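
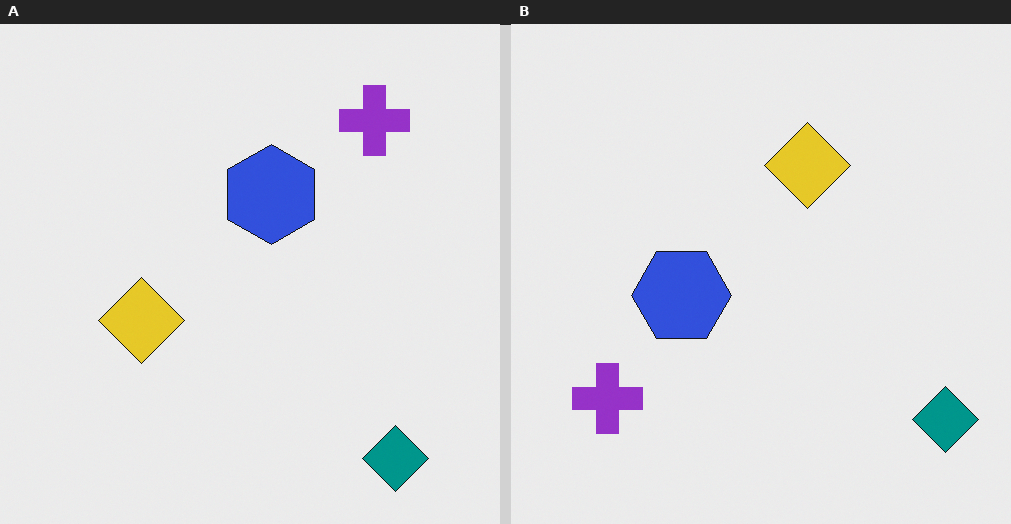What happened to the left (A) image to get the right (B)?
The transformation is: transposed (reflected across the top-left ↔ bottom-right diagonal).

Shapes have swapped their row and column positions — what was in the top-right is now in the bottom-left — a diagonal reflection.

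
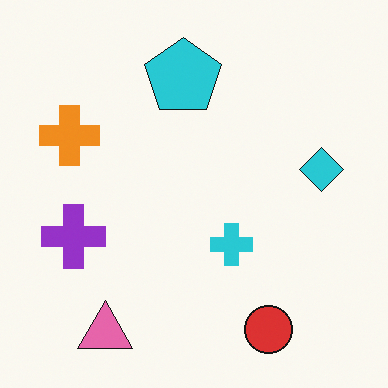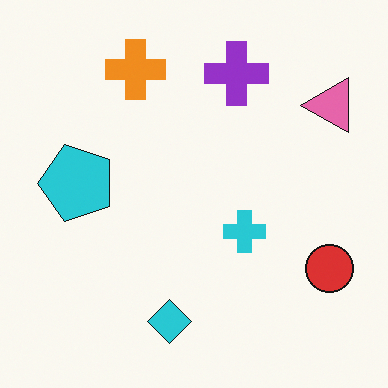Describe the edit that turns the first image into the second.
Transposed (reflected across the top-left ↔ bottom-right diagonal).

Shapes have swapped their row and column positions — what was in the top-right is now in the bottom-left — a diagonal reflection.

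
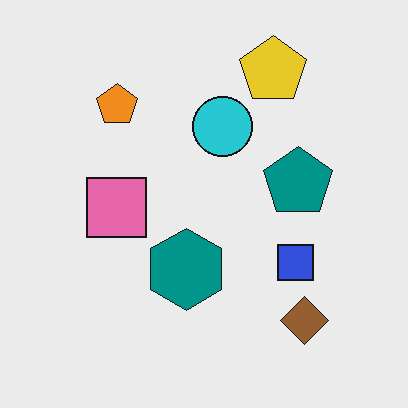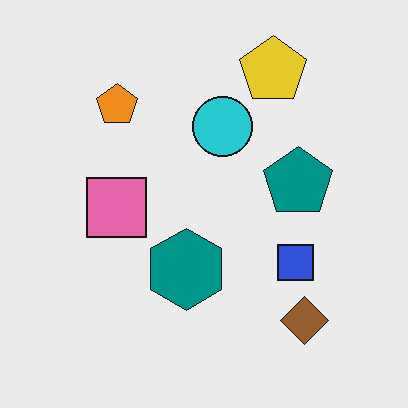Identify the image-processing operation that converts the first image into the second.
The image was JPEG-compressed with visible artifacts.

Blocky 8×8 compression artifacts appear around shape edges and the flat background shows ringing — characteristic JPEG degradation.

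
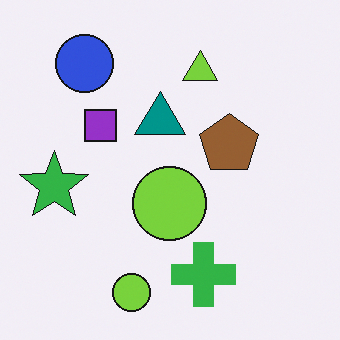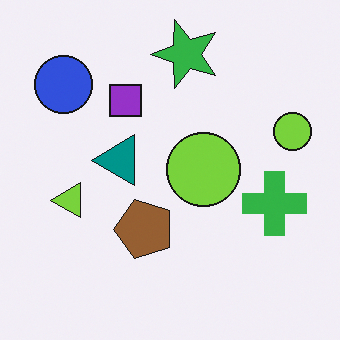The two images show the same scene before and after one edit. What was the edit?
The second image is the first transposed (reflected across the top-left ↔ bottom-right diagonal).

Shapes have swapped their row and column positions — what was in the top-right is now in the bottom-left — a diagonal reflection.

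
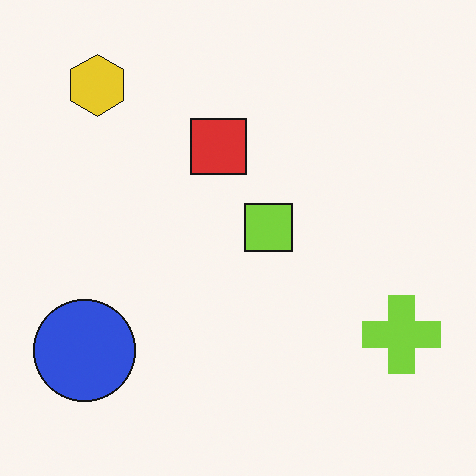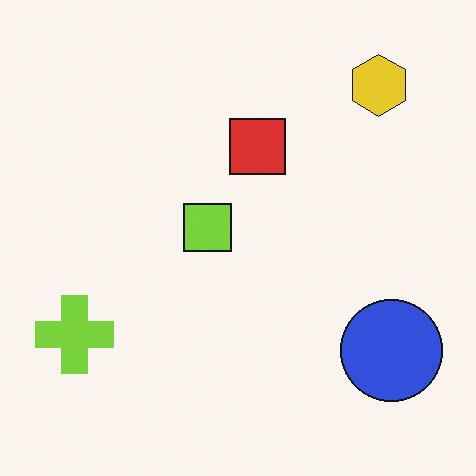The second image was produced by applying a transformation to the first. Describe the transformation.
The transformation is: flipped horizontally (left ↔ right).

The lime cross is in the bottom-right of the first image and the bottom-left of the second — shapes on opposite sides of the vertical midline have swapped in a mirror flip.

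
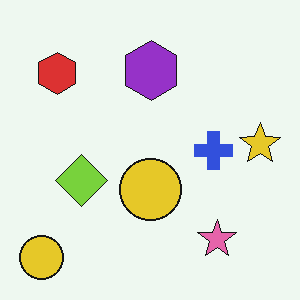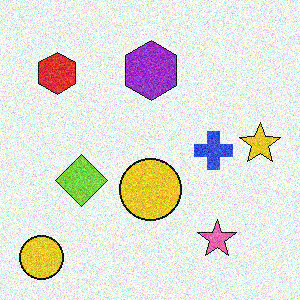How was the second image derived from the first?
The transformation is: degraded with visible gaussian noise.

Random speckle covers the whole image, including the flat background.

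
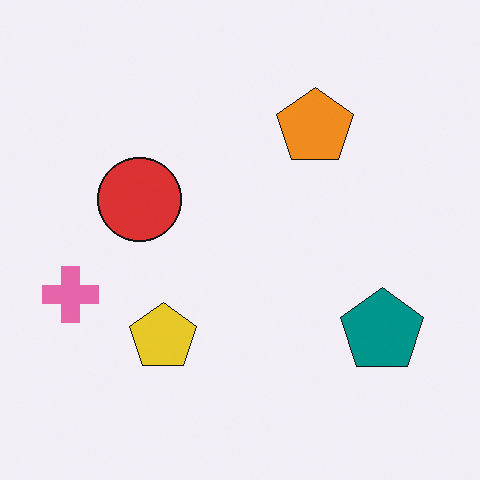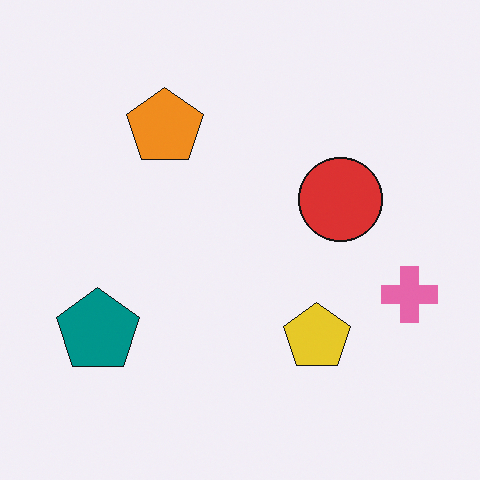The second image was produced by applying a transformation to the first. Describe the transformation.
The image was flipped horizontally (left ↔ right).

The pink cross is in the left of the first image and the right of the second — shapes on opposite sides of the vertical midline have swapped in a mirror flip.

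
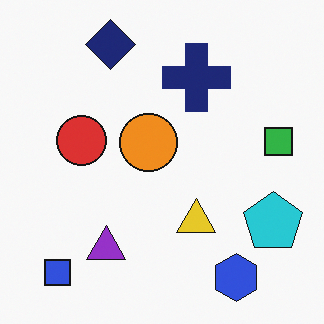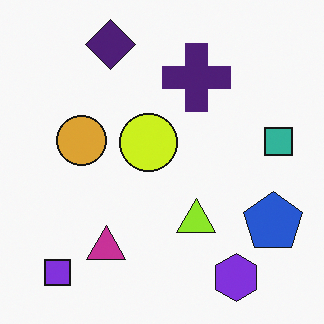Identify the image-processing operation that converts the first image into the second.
This is the original image hue-shifted slightly.

Every shape's color has rotated by the same amount around the hue wheel — a uniform hue shift.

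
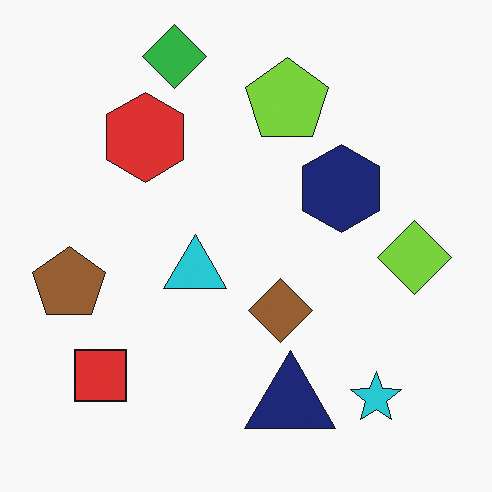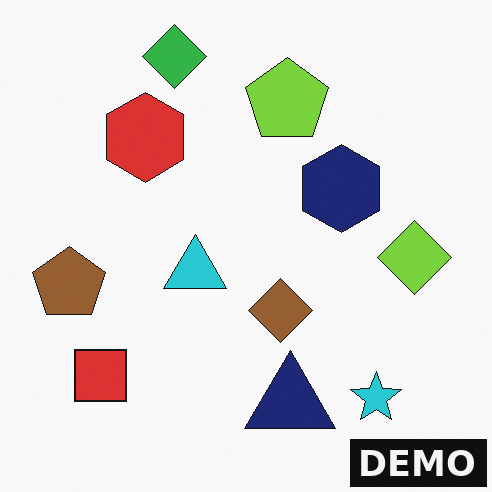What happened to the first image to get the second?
This is the original image watermarked with the text "DEMO" in the lower-right corner.

A dark label reading "DEMO" appears in the lower-right corner.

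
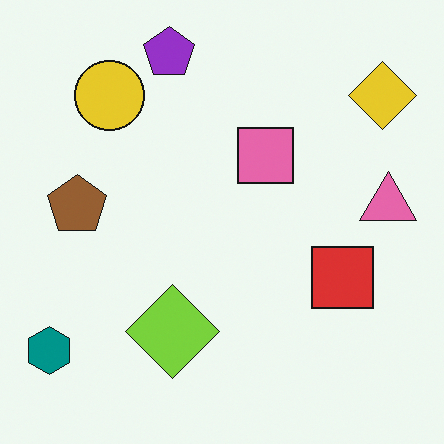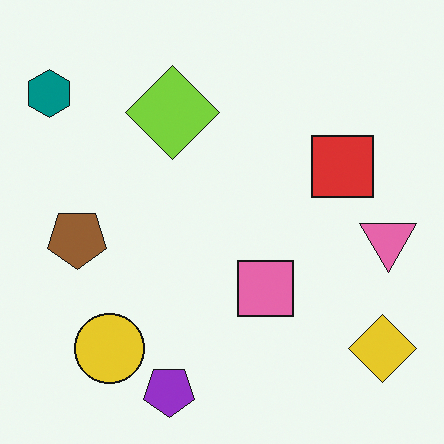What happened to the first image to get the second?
It was flipped vertically (top ↔ bottom).

The purple pentagon is in the top of the first image and the bottom of the second — shapes on opposite sides of the horizontal midline have swapped in a mirror flip.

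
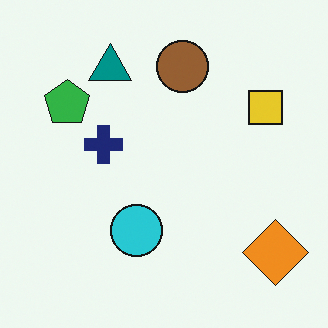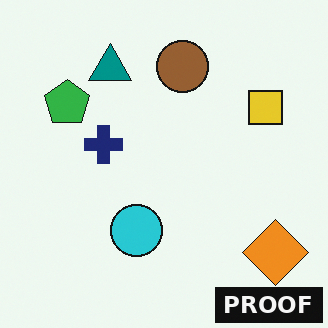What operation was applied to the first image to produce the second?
It was watermarked with the text "PROOF" in the lower-right corner.

A dark label reading "PROOF" appears in the lower-right corner.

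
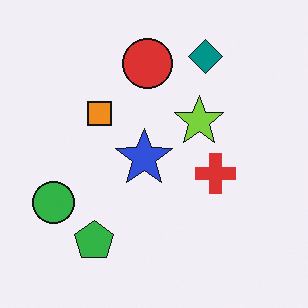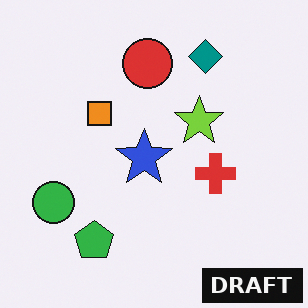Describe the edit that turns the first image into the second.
The image was watermarked with the text "DRAFT" in the lower-right corner.

A dark label reading "DRAFT" appears in the lower-right corner.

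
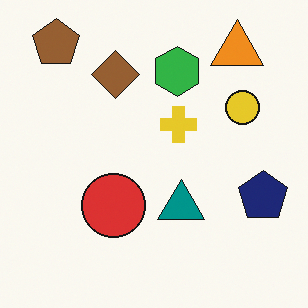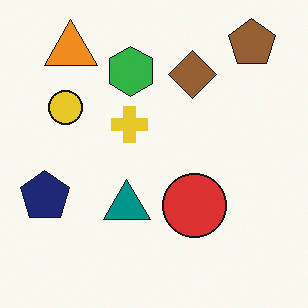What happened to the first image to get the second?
The image was flipped horizontally (left ↔ right).

The navy pentagon is in the right of the first image and the left of the second — shapes on opposite sides of the vertical midline have swapped in a mirror flip.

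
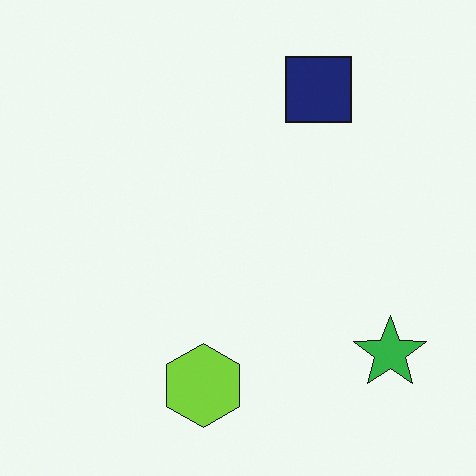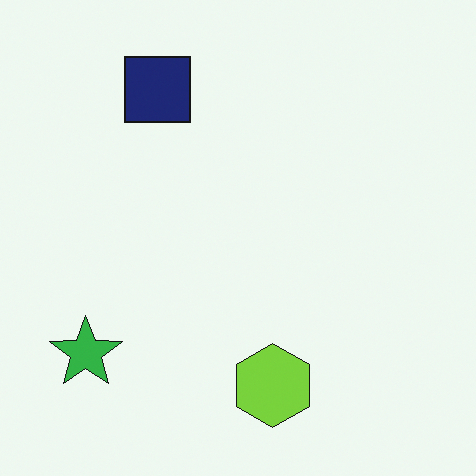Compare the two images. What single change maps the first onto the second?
The second image is the first flipped horizontally (left ↔ right).

The green star is in the bottom-right of the first image and the bottom-left of the second — shapes on opposite sides of the vertical midline have swapped in a mirror flip.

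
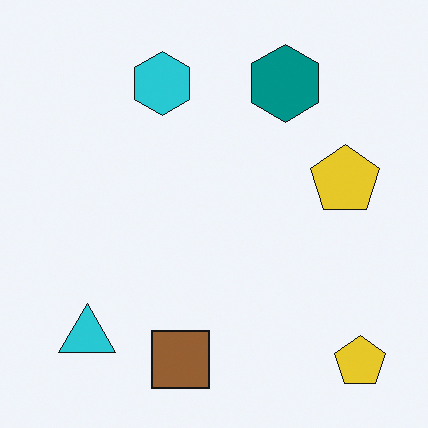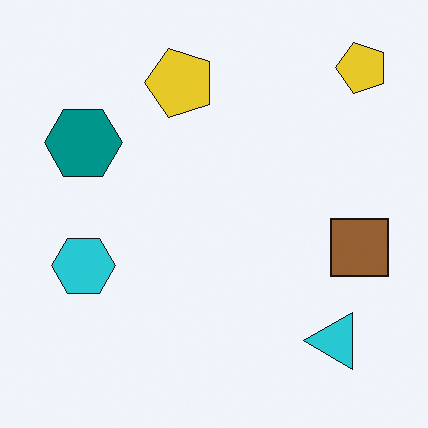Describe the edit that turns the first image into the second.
It was rotated 90° counter-clockwise.

The cyan triangle sits in the bottom-left of the first image and the bottom-right of the second — consistent with a whole-image 90° counter-clockwise rotation.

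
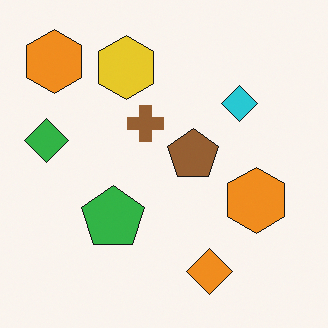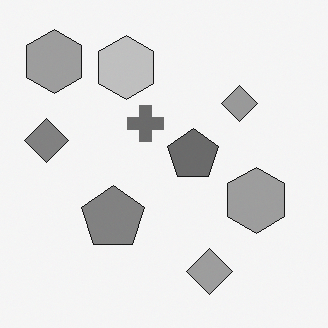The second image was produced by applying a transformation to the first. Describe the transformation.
Converted to grayscale.

All color is removed — every shape is now a shade of grey.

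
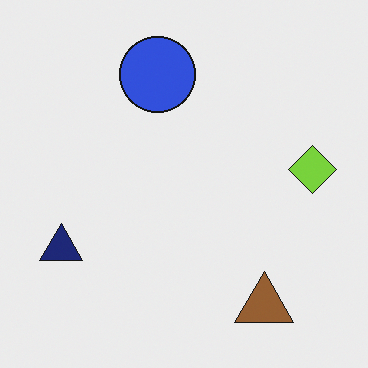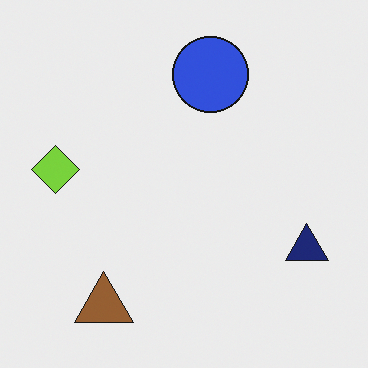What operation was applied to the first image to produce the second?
The second image is the first flipped horizontally (left ↔ right).

The lime diamond is in the right of the first image and the left of the second — shapes on opposite sides of the vertical midline have swapped in a mirror flip.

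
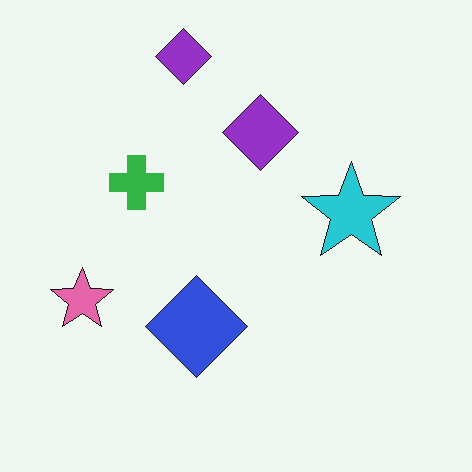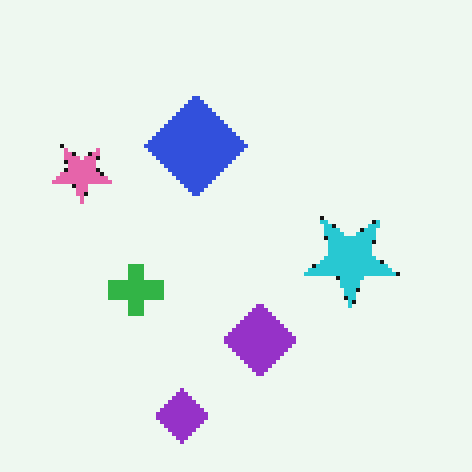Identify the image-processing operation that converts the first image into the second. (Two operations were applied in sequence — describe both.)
This is the original image lightly pixelated (a mild mosaic effect), then flipped vertically (top ↔ bottom).

Shapes are reduced to large square blocks; fine edges and outlines are lost — a downscale-then-upscale (mosaic) effect. The blue diamond is in the bottom of the first image and the top of the second — shapes on opposite sides of the horizontal midline have swapped in a mirror flip.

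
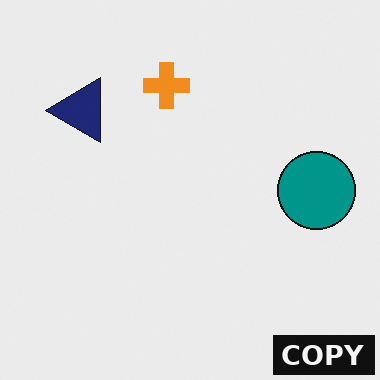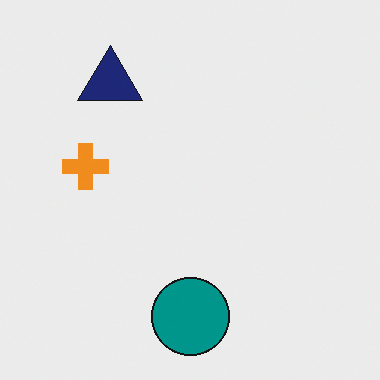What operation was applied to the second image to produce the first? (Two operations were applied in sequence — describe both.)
It was transposed (reflected across the top-left ↔ bottom-right diagonal), then watermarked with the text "COPY" in the lower-right corner.

Shapes have swapped their row and column positions — what was in the top-right is now in the bottom-left — a diagonal reflection. A dark label reading "COPY" appears in the lower-right corner.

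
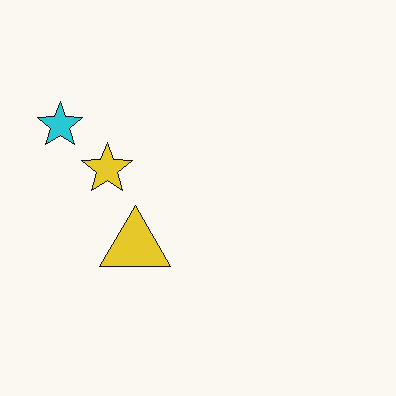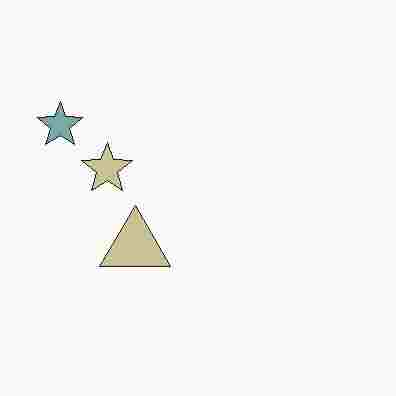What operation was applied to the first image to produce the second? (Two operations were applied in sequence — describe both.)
The image was made much more muted (saturation change), then heavily JPEG-compressed with obvious blocking artifacts.

All colors are more muted and greyish — a global saturation change. Blocky 8×8 compression artifacts appear around shape edges and the flat background shows ringing — characteristic JPEG degradation.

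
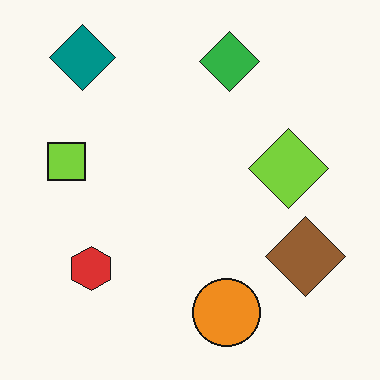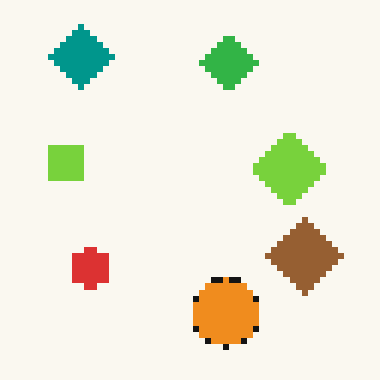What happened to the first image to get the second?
This is the original image pixelated into visible square blocks.

Shapes are reduced to large square blocks; fine edges and outlines are lost — a downscale-then-upscale (mosaic) effect.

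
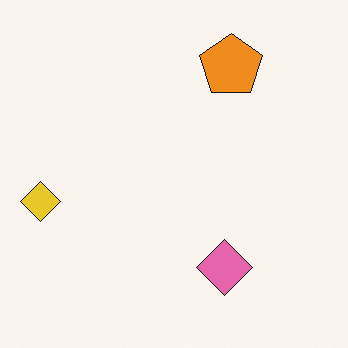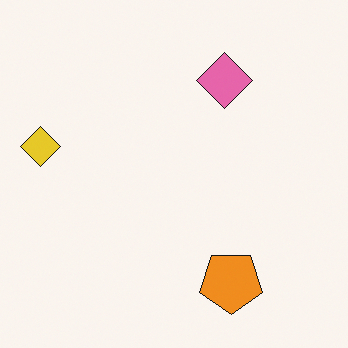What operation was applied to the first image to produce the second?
The second image is the first flipped vertically (top ↔ bottom).

The orange pentagon is in the top of the first image and the bottom of the second — shapes on opposite sides of the horizontal midline have swapped in a mirror flip.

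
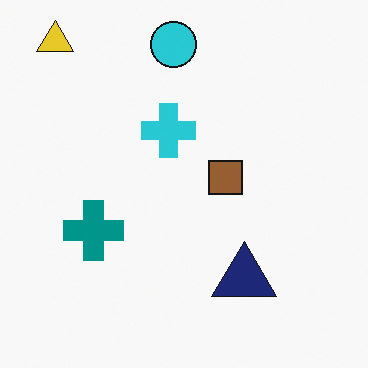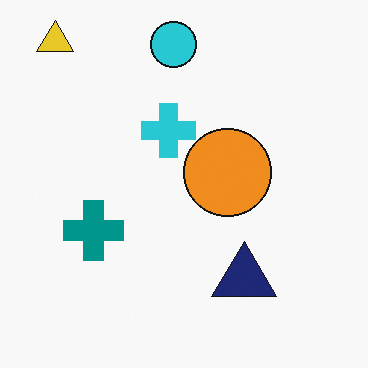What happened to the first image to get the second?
The second image is the first overlaid with an additional orange circle.

An orange circle appears in the second image that is absent from the first.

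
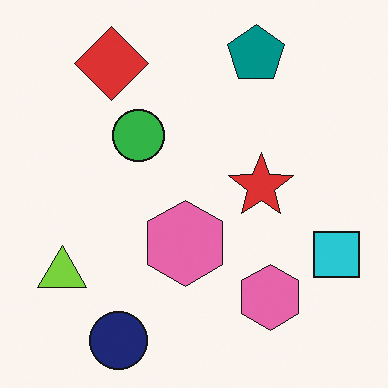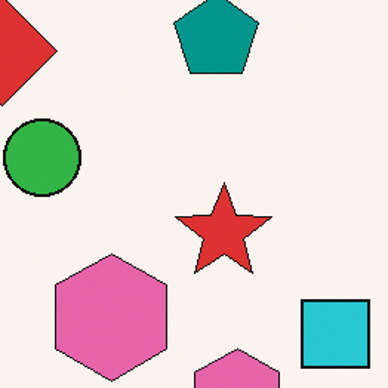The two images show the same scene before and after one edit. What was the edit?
It was cropped to a modestly smaller region and rescaled.

The visible shapes are larger and the field of view is narrower; shapes near the original edges may be partly or wholly outside the frame — a crop-and-rescale.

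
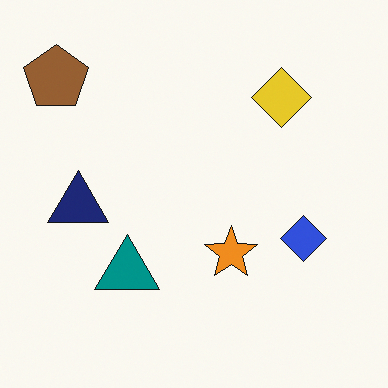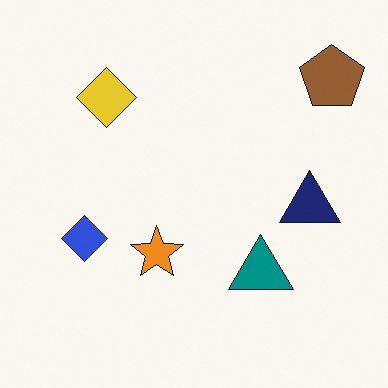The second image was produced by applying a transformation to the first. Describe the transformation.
The image was flipped horizontally (left ↔ right).

The brown pentagon is in the top-left of the first image and the top-right of the second — shapes on opposite sides of the vertical midline have swapped in a mirror flip.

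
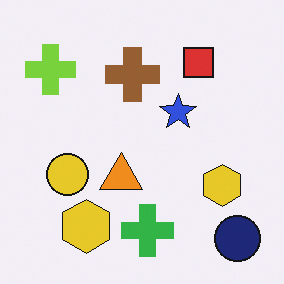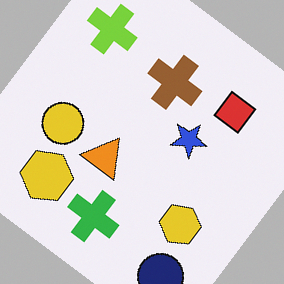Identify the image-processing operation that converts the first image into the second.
This is the original image rotated clockwise by a large amount — several tens of degrees.

Every shape is tilted by the same angle and the image corners show triangular fill wedges — a whole-image rotation by a non-right angle.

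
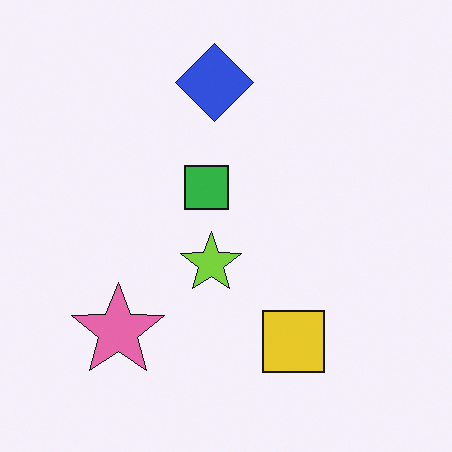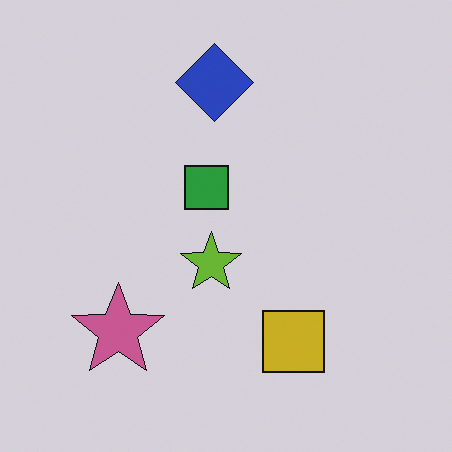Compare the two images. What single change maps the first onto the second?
The image was slightly darkened.

Every pixel — background and shapes alike — is uniformly darkened.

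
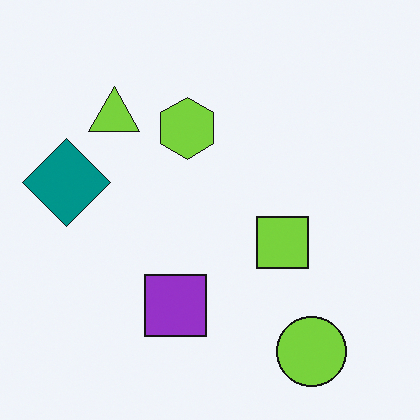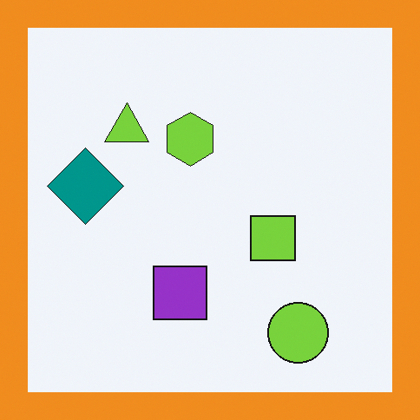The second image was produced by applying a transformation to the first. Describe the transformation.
This is the original image framed with a orange border.

A solid orange frame runs around the edge of the second image, with the content slightly shrunk inside it.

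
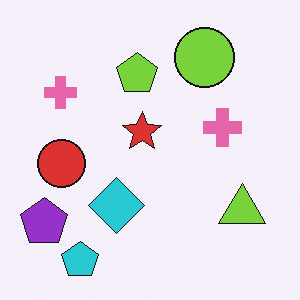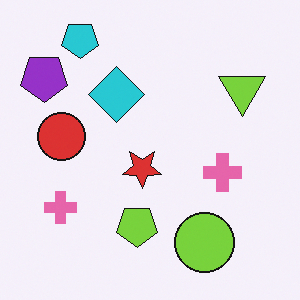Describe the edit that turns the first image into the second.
This is the original image flipped vertically (top ↔ bottom).

The cyan pentagon is in the bottom-left of the first image and the top-left of the second — shapes on opposite sides of the horizontal midline have swapped in a mirror flip.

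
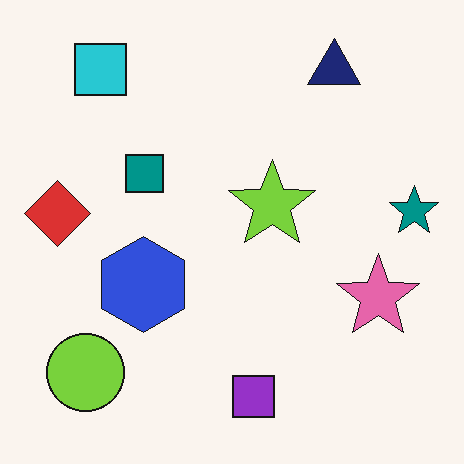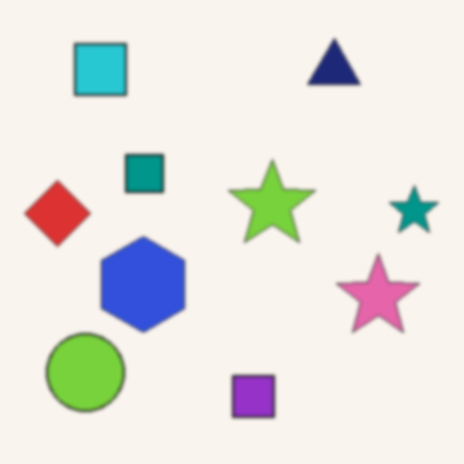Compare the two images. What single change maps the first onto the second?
The transformation is: lightly blurred.

Shape edges and outlines are uniformly softened across the whole image.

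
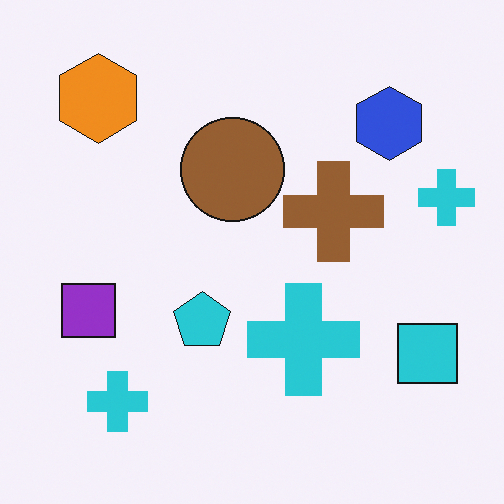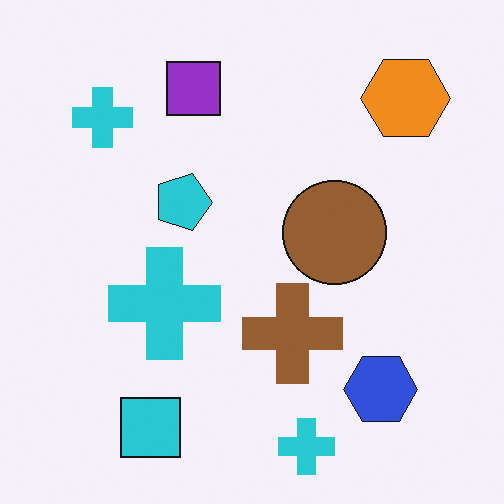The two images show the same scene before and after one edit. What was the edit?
The second image is the first rotated 90° clockwise.

The orange hexagon sits in the top-left of the first image and the top-right of the second — consistent with a whole-image 90° clockwise rotation.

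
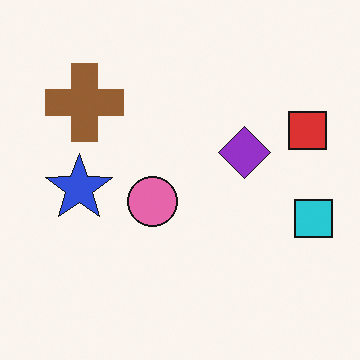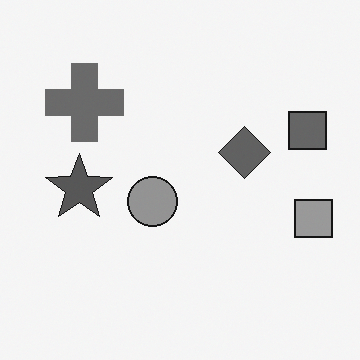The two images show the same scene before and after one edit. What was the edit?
The image was converted to grayscale.

All color is removed — every shape is now a shade of grey.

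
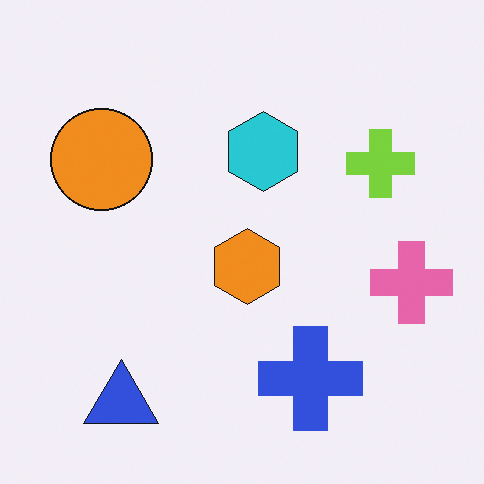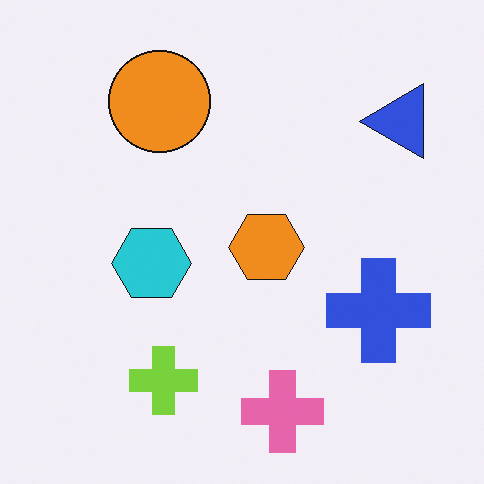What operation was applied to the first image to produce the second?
It was transposed (reflected across the top-left ↔ bottom-right diagonal).

Shapes have swapped their row and column positions — what was in the top-right is now in the bottom-left — a diagonal reflection.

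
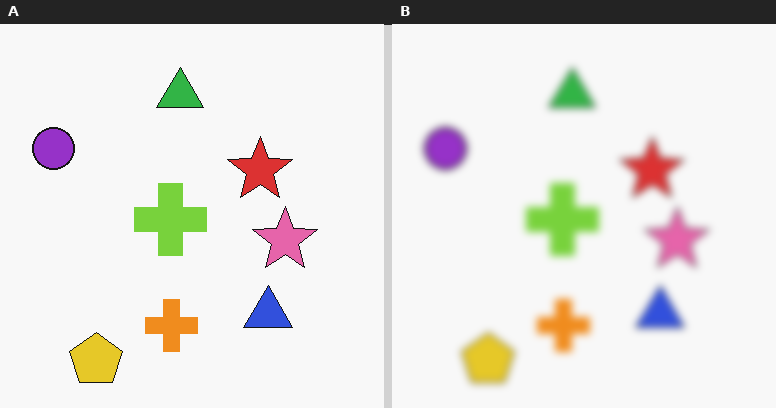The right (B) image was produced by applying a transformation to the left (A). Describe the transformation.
This is the original image moderately blurred.

Shape edges and outlines are uniformly softened across the whole image.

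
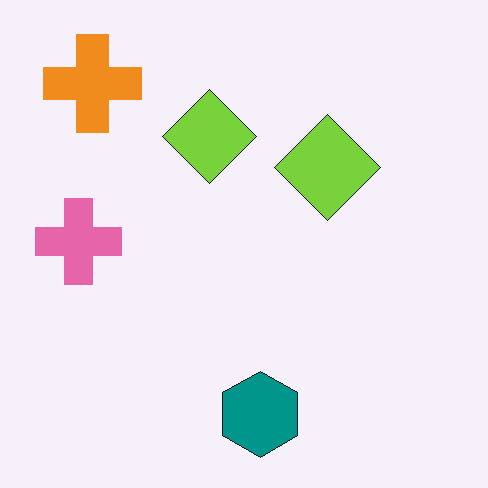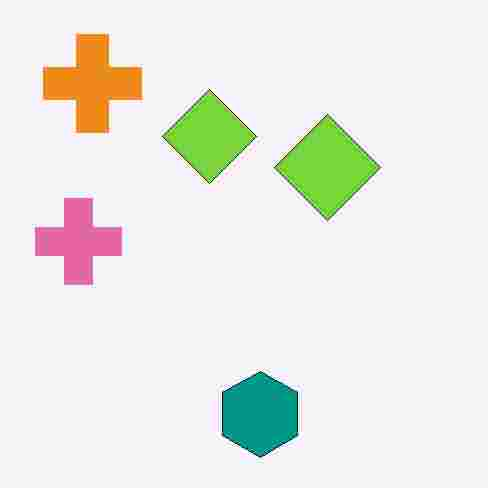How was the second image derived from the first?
It was degraded with heavy JPEG compression.

Blocky 8×8 compression artifacts appear around shape edges and the flat background shows ringing — characteristic JPEG degradation.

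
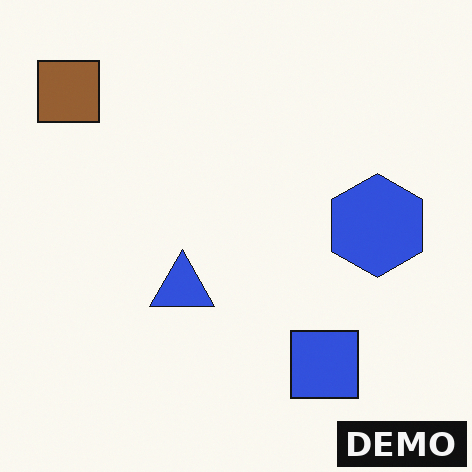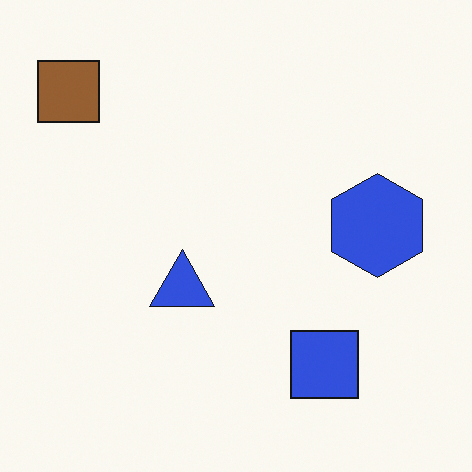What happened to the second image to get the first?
The image was watermarked with the text "DEMO" in the lower-right corner.

A dark label reading "DEMO" appears in the lower-right corner.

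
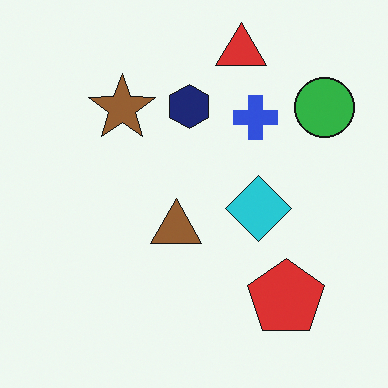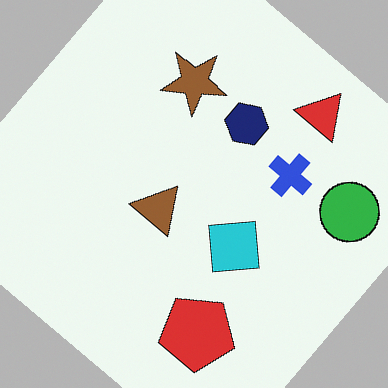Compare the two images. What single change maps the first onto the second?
It was rotated clockwise by a large amount — several tens of degrees.

Every shape is tilted by the same angle and the image corners show triangular fill wedges — a whole-image rotation by a non-right angle.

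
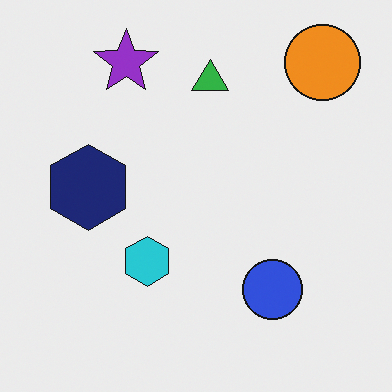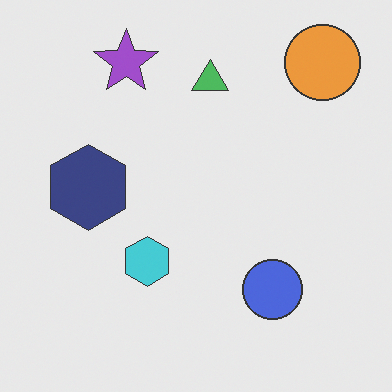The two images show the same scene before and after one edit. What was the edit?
It was given slightly reduced contrast.

Tones are pushed toward mid-grey across the whole image — a global contrast change.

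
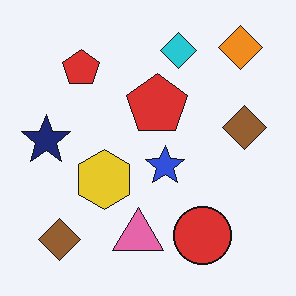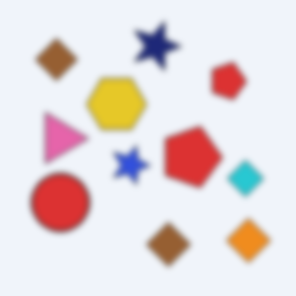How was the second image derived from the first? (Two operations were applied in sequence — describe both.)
Noticeably gaussian-blurred, then rotated 90° clockwise.

Shape edges and outlines are uniformly softened across the whole image. The orange diamond sits in the top-right of the first image and the bottom-right of the second — consistent with a whole-image 90° clockwise rotation.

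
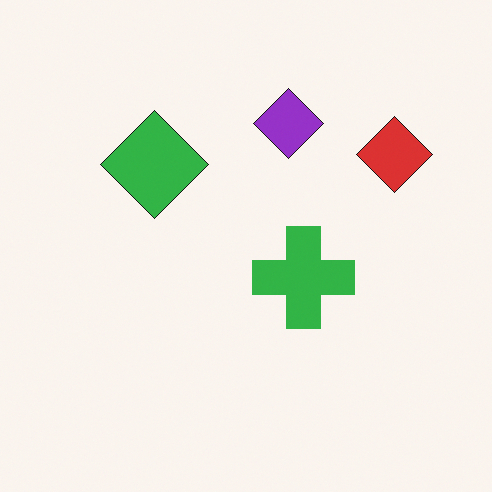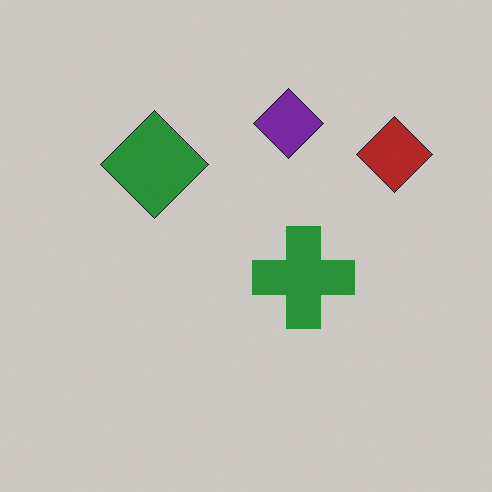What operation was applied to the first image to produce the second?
It was slightly darkened.

Every pixel — background and shapes alike — is uniformly darkened.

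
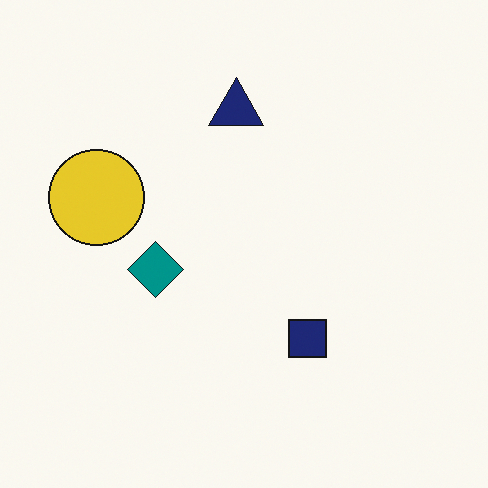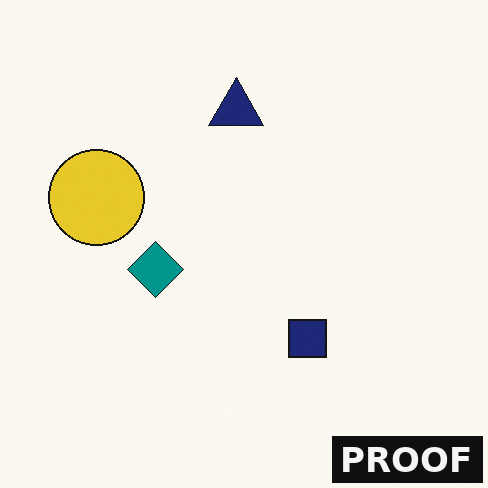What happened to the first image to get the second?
The transformation is: watermarked with the text "PROOF" in the lower-right corner.

A dark label reading "PROOF" appears in the lower-right corner.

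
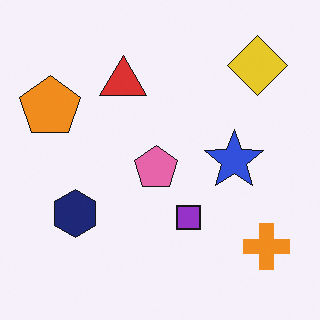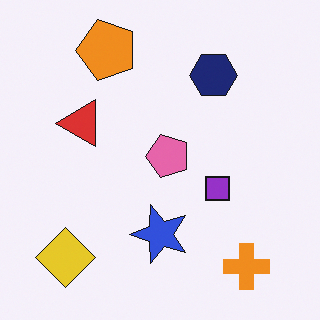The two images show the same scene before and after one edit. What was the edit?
The second image is the first transposed (reflected across the top-left ↔ bottom-right diagonal).

Shapes have swapped their row and column positions — what was in the top-right is now in the bottom-left — a diagonal reflection.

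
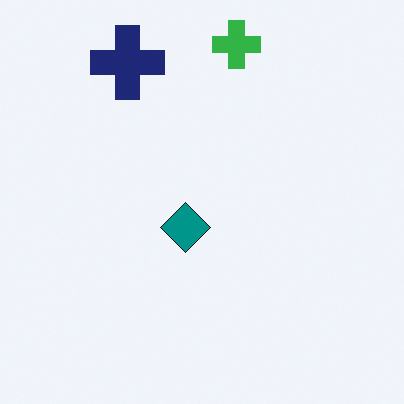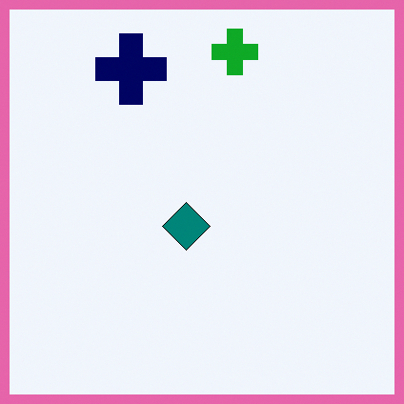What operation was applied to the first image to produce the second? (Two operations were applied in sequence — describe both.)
The transformation is: given slightly increased contrast, then framed with a pink border.

Tones are pushed away from mid-grey across the whole image — a global contrast change. A solid pink frame runs around the edge of the second image, with the content slightly shrunk inside it.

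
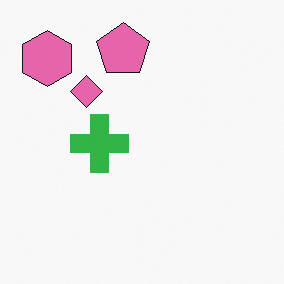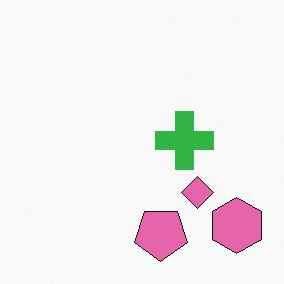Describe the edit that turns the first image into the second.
The second image is the first rotated 180°.

The pink hexagon sits in the top-left of the first image and the bottom-right of the second — consistent with a whole-image 180° rotation.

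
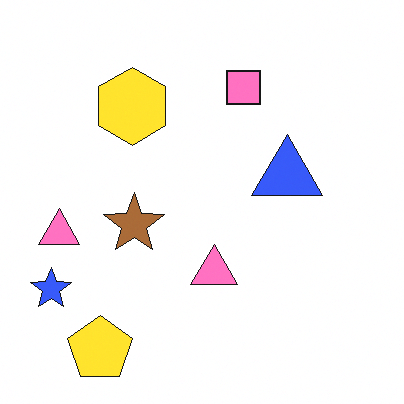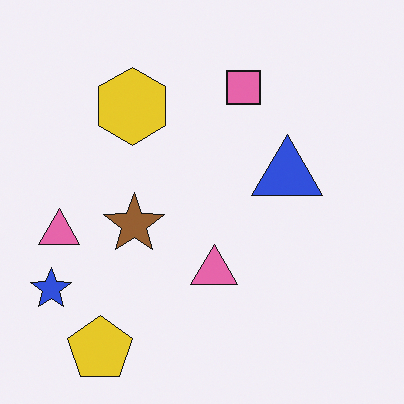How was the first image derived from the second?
The image was slightly brightened.

Every pixel — background and shapes alike — is uniformly brightened.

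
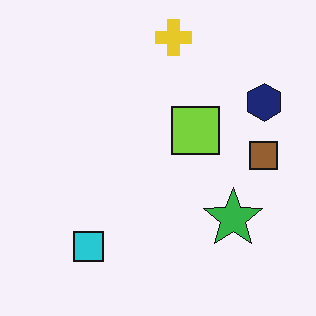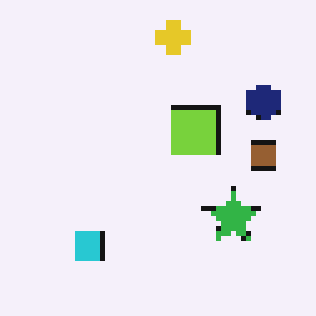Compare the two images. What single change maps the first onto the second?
The transformation is: mildly pixelated.

Shapes are reduced to large square blocks; fine edges and outlines are lost — a downscale-then-upscale (mosaic) effect.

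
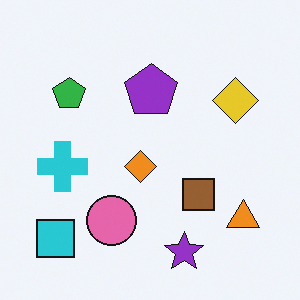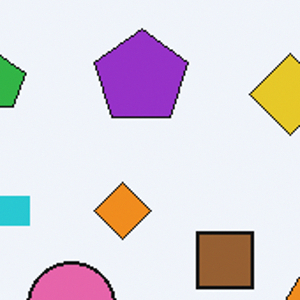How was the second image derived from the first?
The second image is the first cropped tightly and scaled back up.

The visible shapes are larger and the field of view is narrower; shapes near the original edges may be partly or wholly outside the frame — a crop-and-rescale.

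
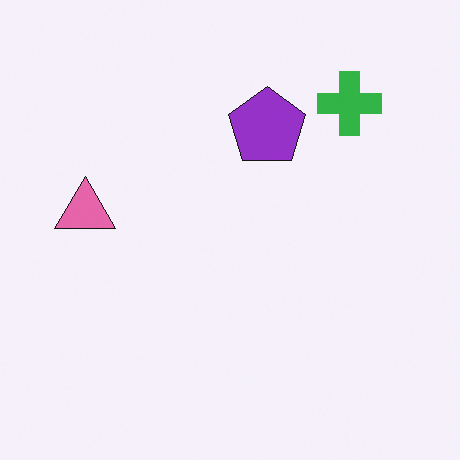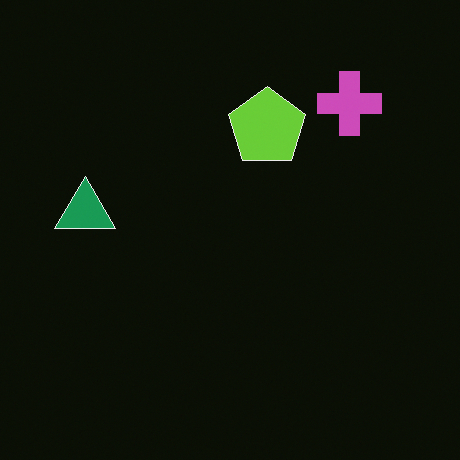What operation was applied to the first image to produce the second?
This is the original image color-inverted (negative).

The light background has become dark and every shape's color is its complement — a photographic negative.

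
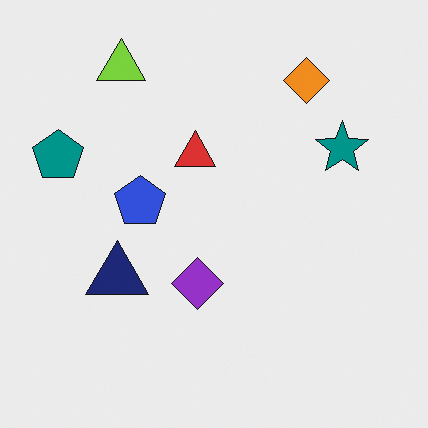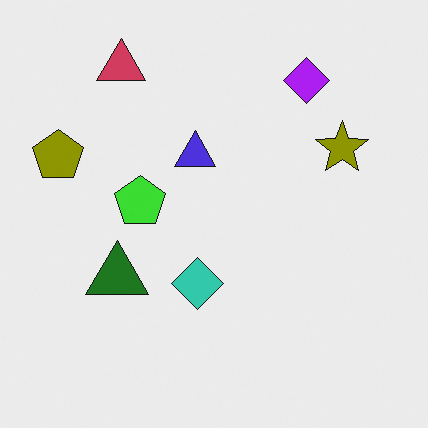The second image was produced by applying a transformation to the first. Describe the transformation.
The transformation is: hue-shifted by a large amount.

Every shape's color has rotated by the same amount around the hue wheel — a uniform hue shift.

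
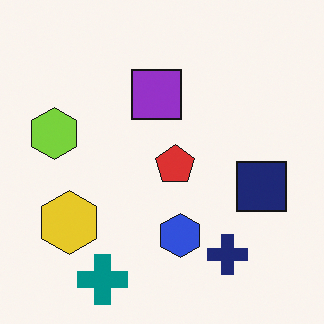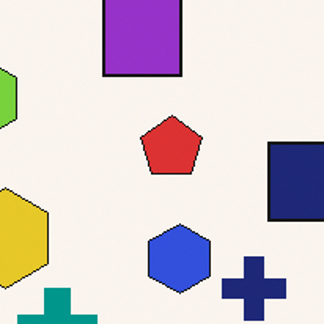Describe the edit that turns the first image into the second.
This is the original image cropped to a modestly smaller region and rescaled.

The visible shapes are larger and the field of view is narrower; shapes near the original edges may be partly or wholly outside the frame — a crop-and-rescale.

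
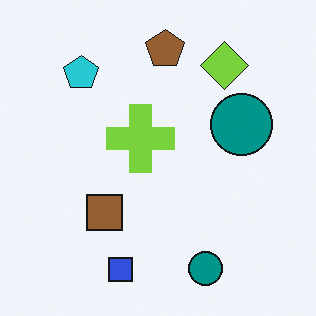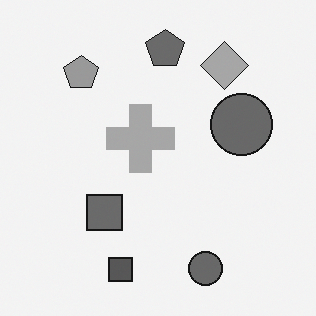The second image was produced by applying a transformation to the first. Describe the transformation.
Converted to grayscale.

All color is removed — every shape is now a shade of grey.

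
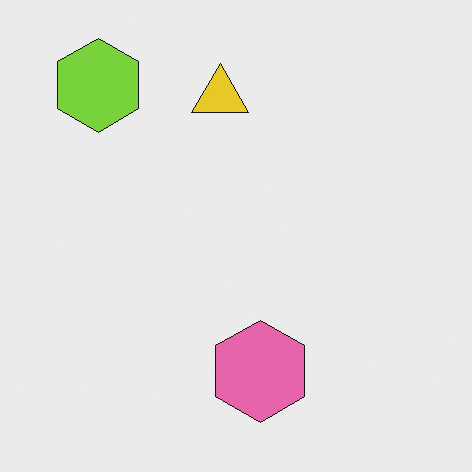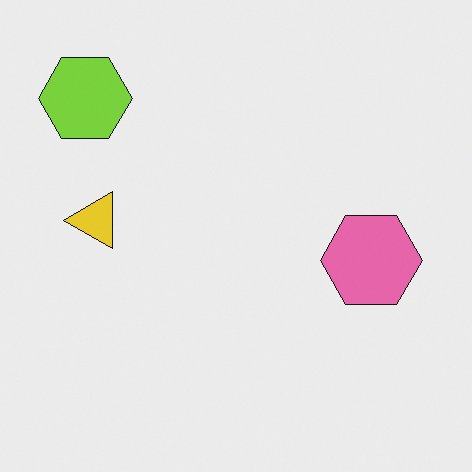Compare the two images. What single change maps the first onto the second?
It was transposed (reflected across the top-left ↔ bottom-right diagonal).

Shapes have swapped their row and column positions — what was in the top-right is now in the bottom-left — a diagonal reflection.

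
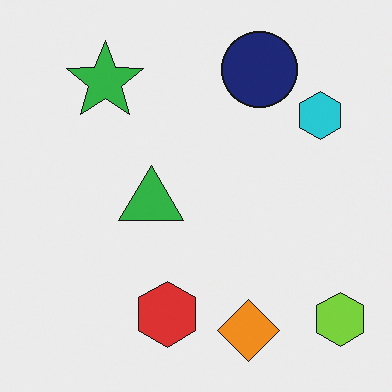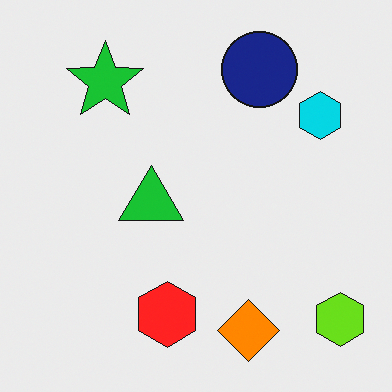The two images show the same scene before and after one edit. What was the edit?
It was slightly oversaturated.

All colors are more vivid — a global saturation change.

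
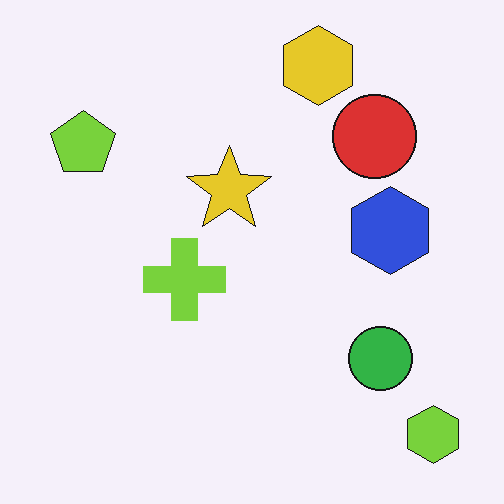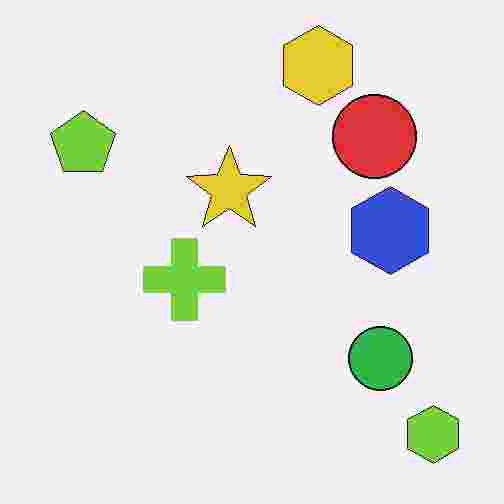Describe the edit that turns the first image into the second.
The image was heavily JPEG-compressed with obvious blocking artifacts.

Blocky 8×8 compression artifacts appear around shape edges and the flat background shows ringing — characteristic JPEG degradation.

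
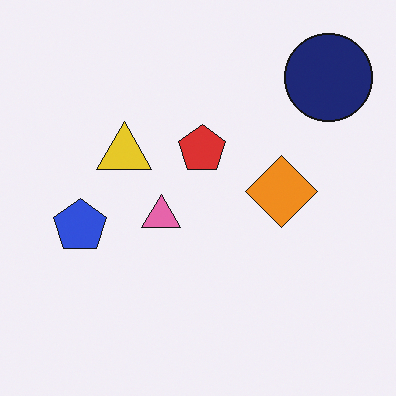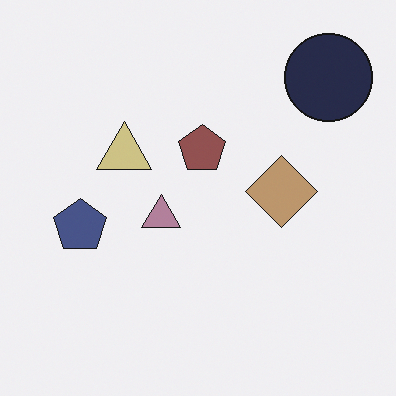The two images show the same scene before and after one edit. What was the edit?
Made much more muted (saturation change).

All colors are more muted and greyish — a global saturation change.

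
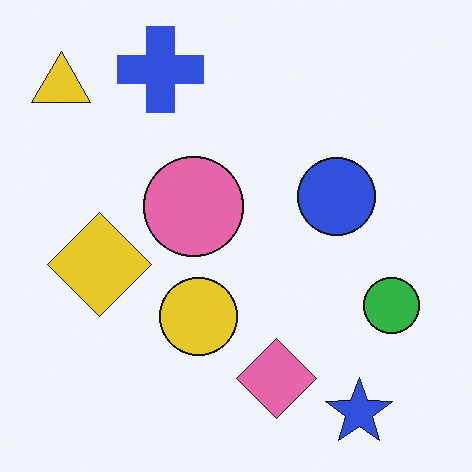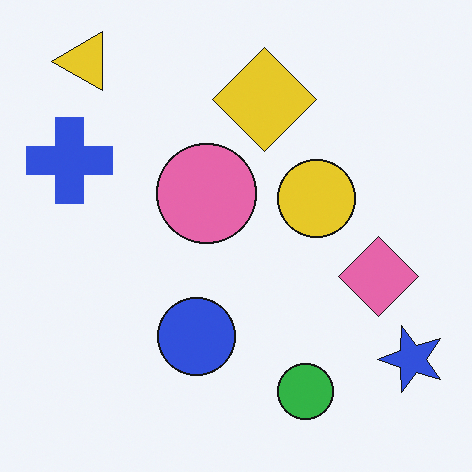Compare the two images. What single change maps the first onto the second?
The second image is the first transposed (reflected across the top-left ↔ bottom-right diagonal).

Shapes have swapped their row and column positions — what was in the top-right is now in the bottom-left — a diagonal reflection.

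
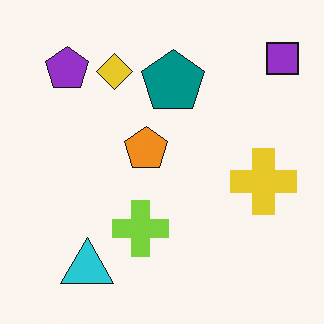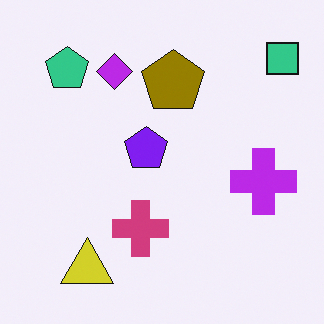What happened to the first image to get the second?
Hue-shifted by a large amount.

Every shape's color has rotated by the same amount around the hue wheel — a uniform hue shift.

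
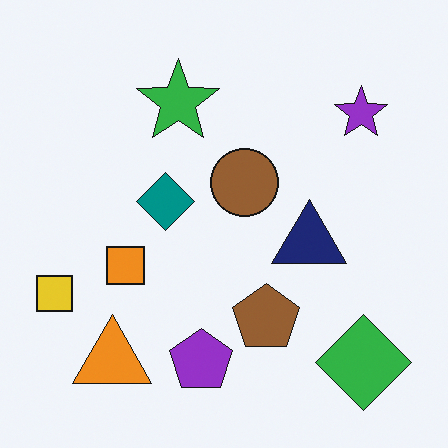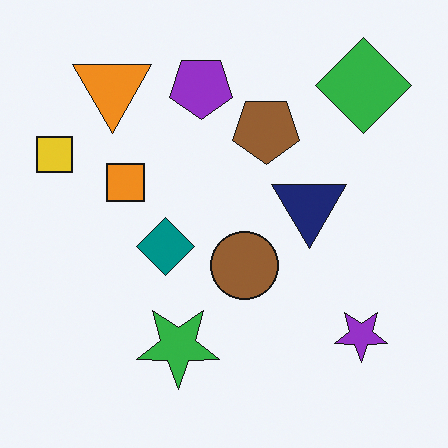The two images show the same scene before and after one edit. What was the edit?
It was flipped vertically (top ↔ bottom).

The green diamond is in the bottom-right of the first image and the top-right of the second — shapes on opposite sides of the horizontal midline have swapped in a mirror flip.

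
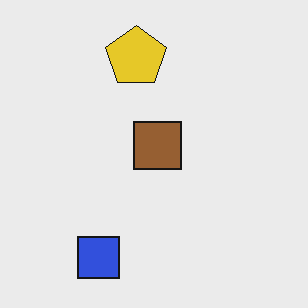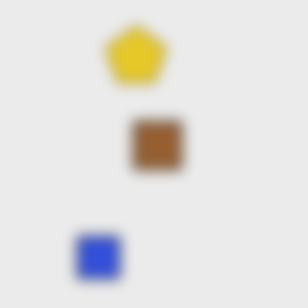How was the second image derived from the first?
The transformation is: strongly gaussian-blurred.

Shape edges and outlines are uniformly softened across the whole image.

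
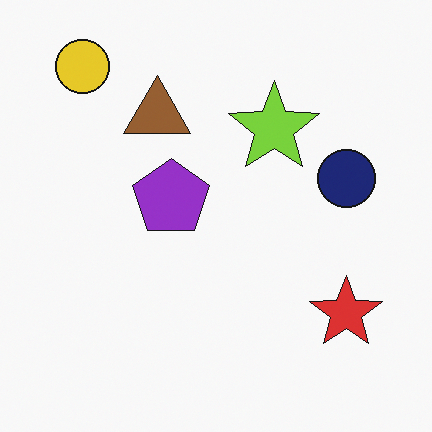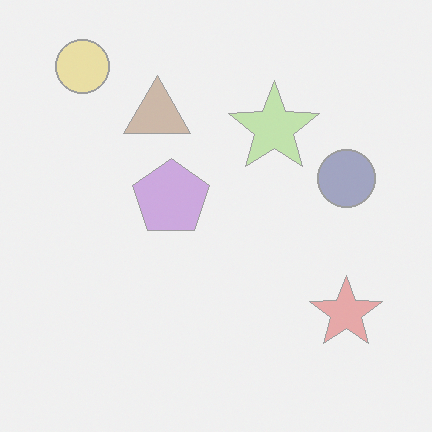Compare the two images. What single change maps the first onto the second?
Given much lower contrast.

Tones are pushed toward mid-grey across the whole image — a global contrast change.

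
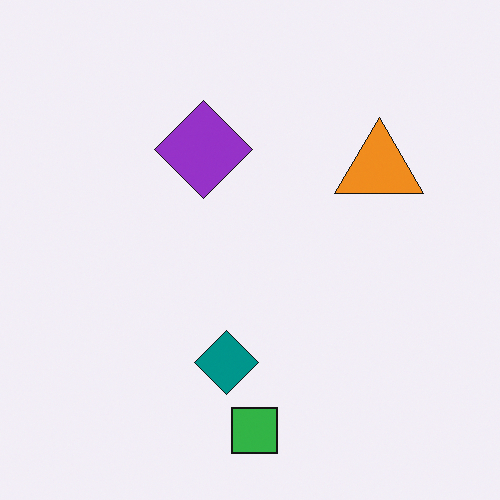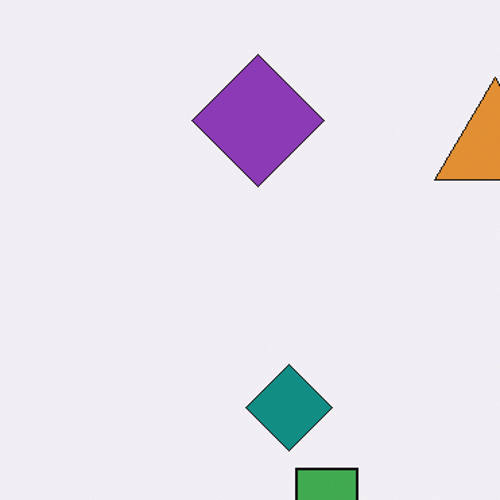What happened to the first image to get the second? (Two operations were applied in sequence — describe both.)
Cropped slightly and scaled back up, then slightly desaturated.

The visible shapes are larger and the field of view is narrower; shapes near the original edges may be partly or wholly outside the frame — a crop-and-rescale. All colors are more muted and greyish — a global saturation change.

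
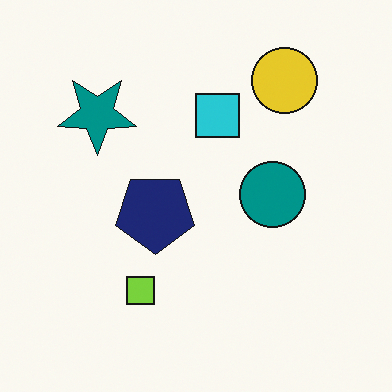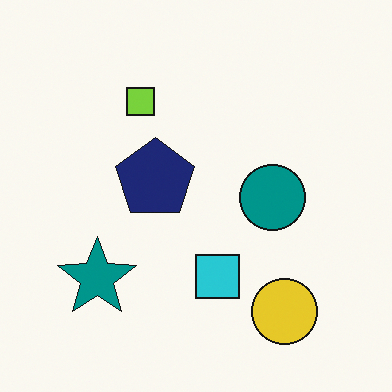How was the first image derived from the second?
The transformation is: flipped vertically (top ↔ bottom).

The yellow circle is in the bottom-right of the second image and the top-right of the first — shapes on opposite sides of the horizontal midline have swapped in a mirror flip.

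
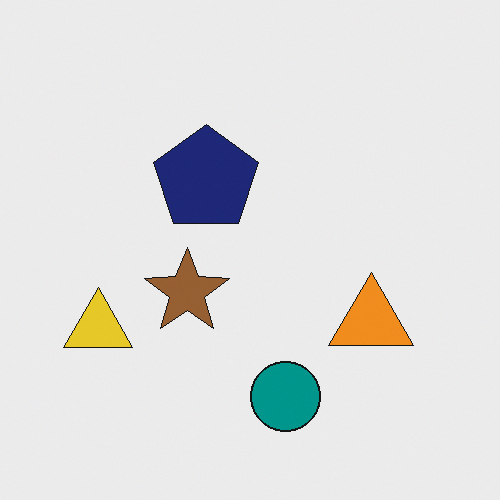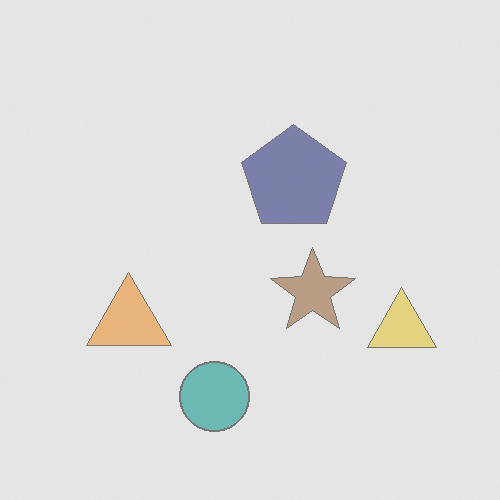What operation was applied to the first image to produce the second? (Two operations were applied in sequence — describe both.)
The second image is the first flipped horizontally (left ↔ right), then washed out (contrast reduced).

The yellow triangle is in the left of the first image and the right of the second — shapes on opposite sides of the vertical midline have swapped in a mirror flip. Tones are pushed toward mid-grey across the whole image — a global contrast change.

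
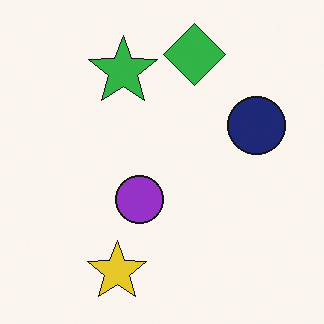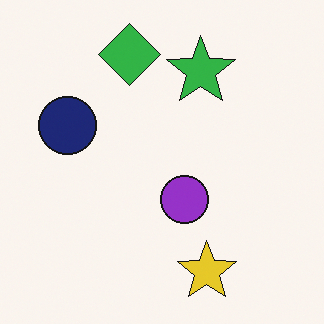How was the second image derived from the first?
The image was flipped horizontally (left ↔ right).

The navy circle is in the right of the first image and the left of the second — shapes on opposite sides of the vertical midline have swapped in a mirror flip.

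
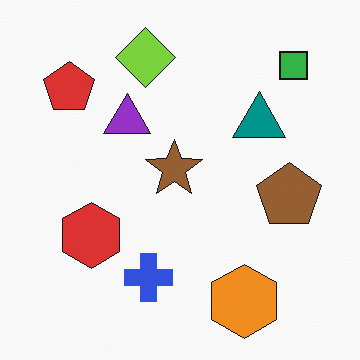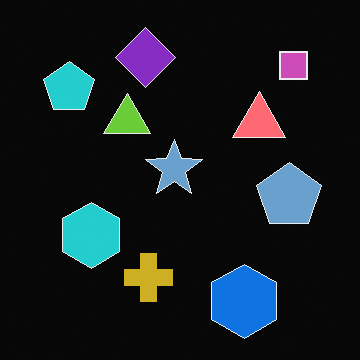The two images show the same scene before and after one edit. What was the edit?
Color-inverted (negative).

The light background has become dark and every shape's color is its complement — a photographic negative.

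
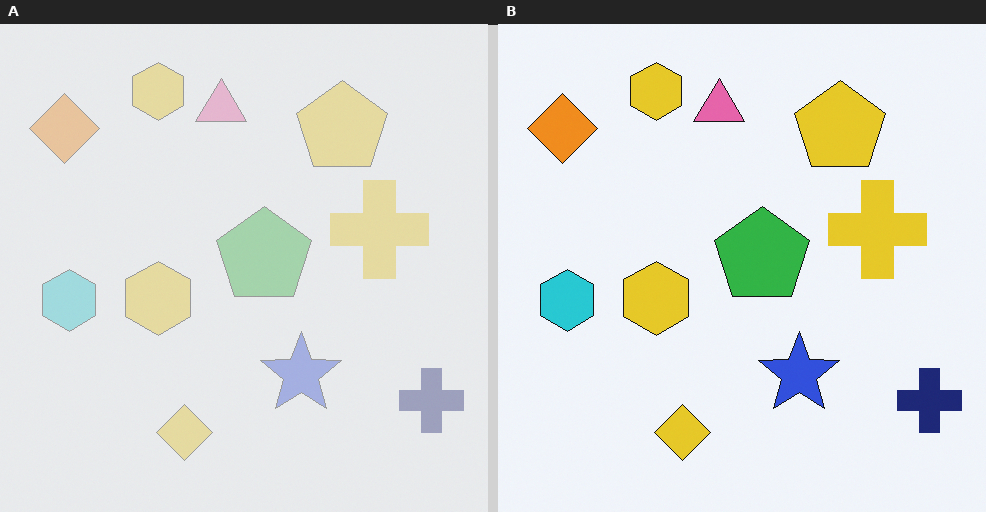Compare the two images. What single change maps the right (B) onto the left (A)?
The transformation is: given much lower contrast.

Tones are pushed toward mid-grey across the whole image — a global contrast change.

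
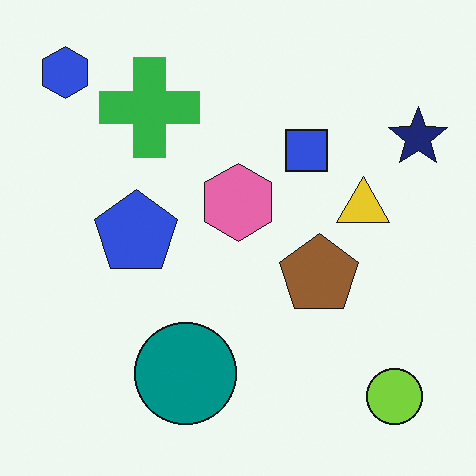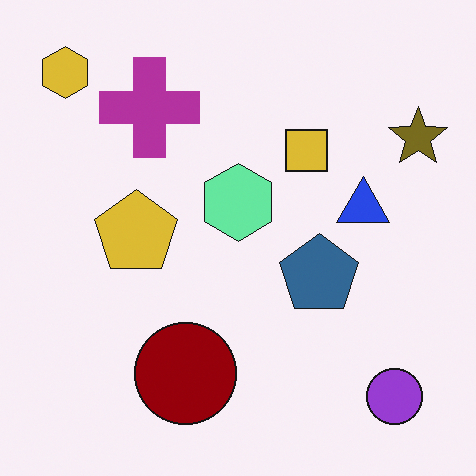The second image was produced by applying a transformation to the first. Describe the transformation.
Hue-shifted by a large amount.

Every shape's color has rotated by the same amount around the hue wheel — a uniform hue shift.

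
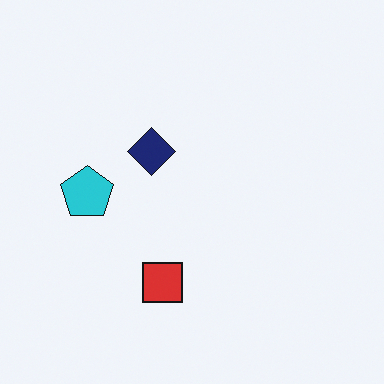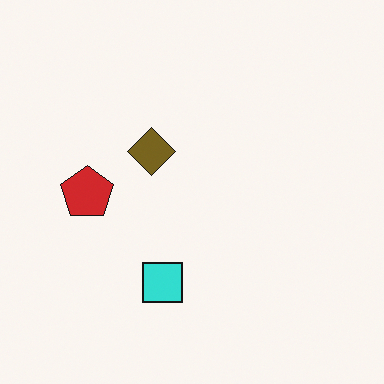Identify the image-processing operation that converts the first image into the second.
This is the original image hue-shifted through roughly half the color wheel.

Every shape's color has rotated by the same amount around the hue wheel — a uniform hue shift.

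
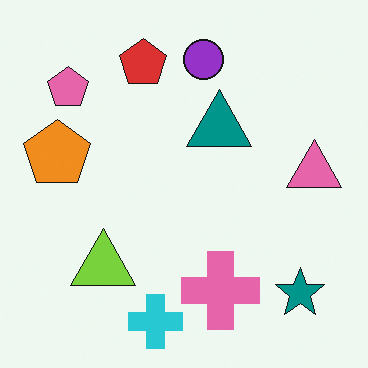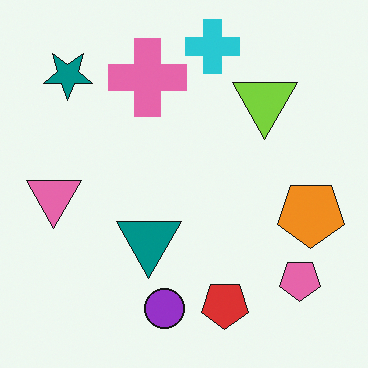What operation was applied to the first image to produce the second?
Rotated 180°.

The teal star sits in the bottom-right of the first image and the top-left of the second — consistent with a whole-image 180° rotation.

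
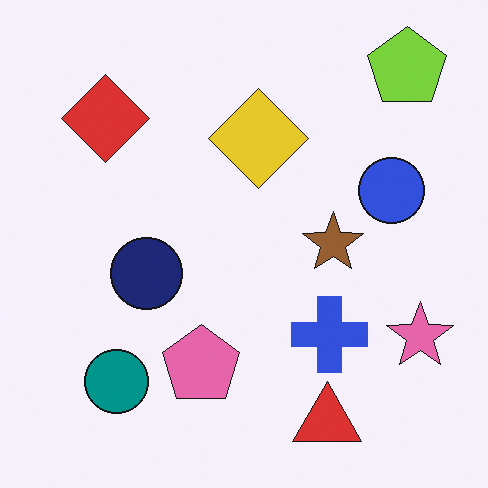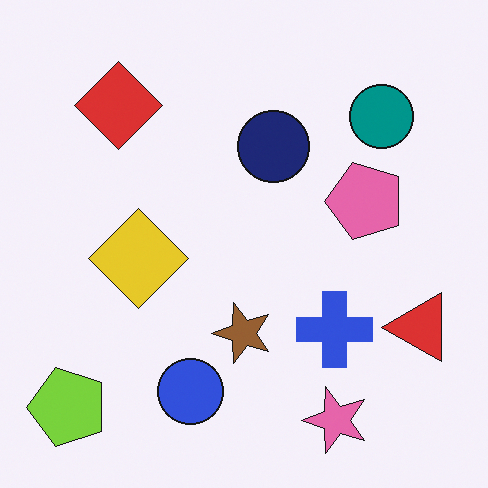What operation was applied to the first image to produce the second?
This is the original image transposed (reflected across the top-left ↔ bottom-right diagonal).

Shapes have swapped their row and column positions — what was in the top-right is now in the bottom-left — a diagonal reflection.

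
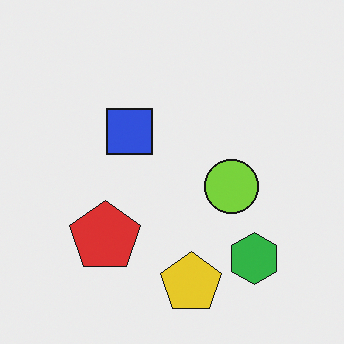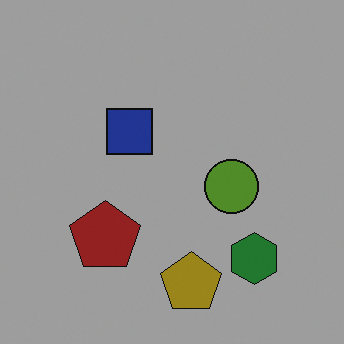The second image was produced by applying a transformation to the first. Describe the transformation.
The second image is the first noticeably darkened.

Every pixel — background and shapes alike — is uniformly darkened.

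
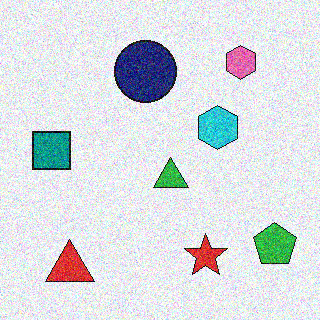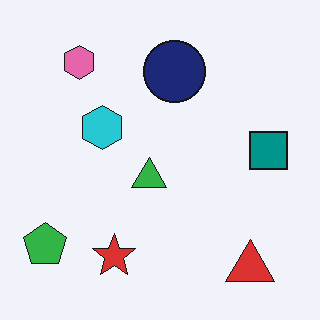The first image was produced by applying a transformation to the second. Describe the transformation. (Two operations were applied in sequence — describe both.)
The image was degraded with strong gaussian noise, then flipped horizontally (left ↔ right).

Random speckle covers the whole image, including the flat background. The green pentagon is in the bottom-left of the second image and the bottom-right of the first — shapes on opposite sides of the vertical midline have swapped in a mirror flip.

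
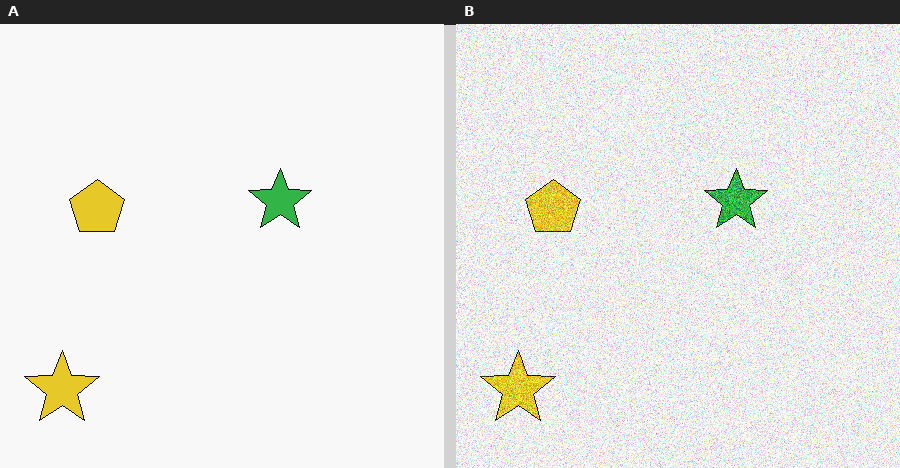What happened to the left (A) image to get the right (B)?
The image was degraded with a thick layer of grain.

Random speckle covers the whole image, including the flat background.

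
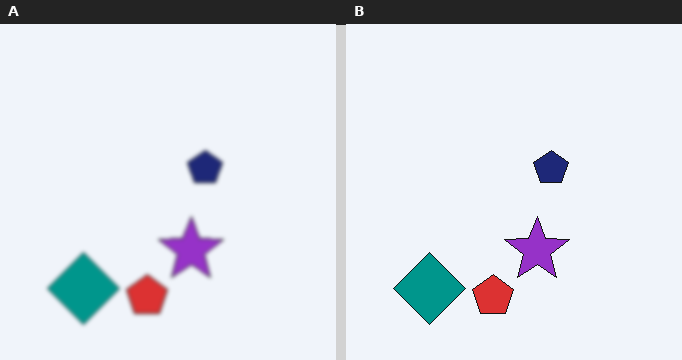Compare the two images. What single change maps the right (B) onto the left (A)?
This is the original image slightly softened.

Shape edges and outlines are uniformly softened across the whole image.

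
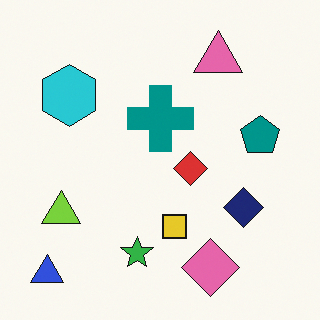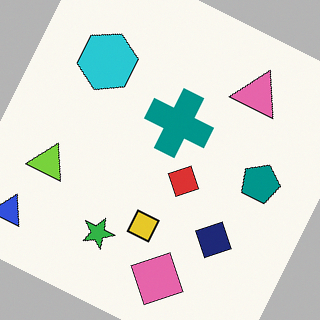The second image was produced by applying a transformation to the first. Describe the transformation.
The image was rotated clockwise by a clearly visible amount.

Every shape is tilted by the same angle and the image corners show triangular fill wedges — a whole-image rotation by a non-right angle.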